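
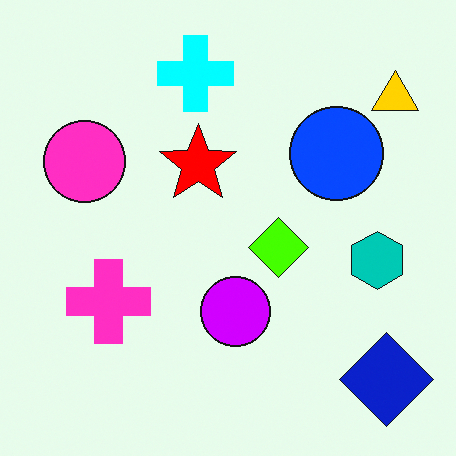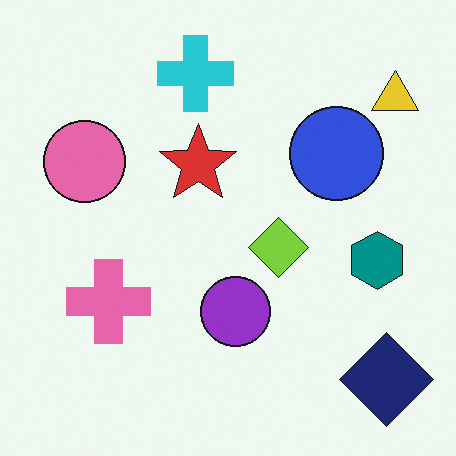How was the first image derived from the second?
This is the original image heavily oversaturated.

All colors are more vivid — a global saturation change.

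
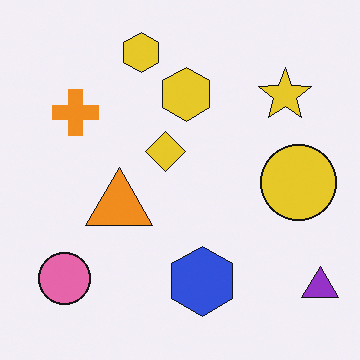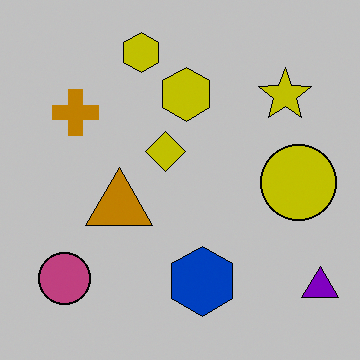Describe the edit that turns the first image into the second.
The second image is the first heavily posterized to just a handful of flat colors.

Each flat color has snapped to a coarser quantized level — most visibly, the near-white background has dropped to a flat grey.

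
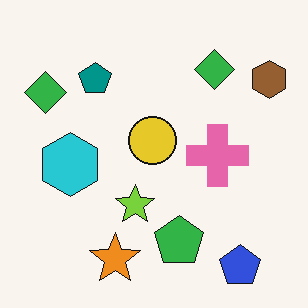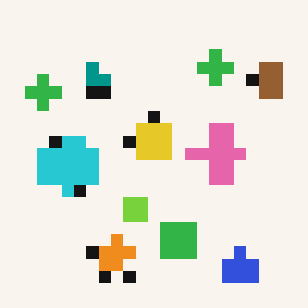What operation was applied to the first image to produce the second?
This is the original image heavily pixelated into large blocks.

Shapes are reduced to large square blocks; fine edges and outlines are lost — a downscale-then-upscale (mosaic) effect.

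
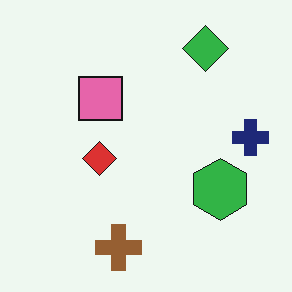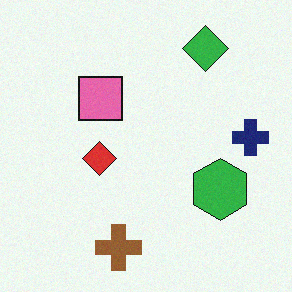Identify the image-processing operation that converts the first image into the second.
Degraded with light additive noise.

Random speckle covers the whole image, including the flat background.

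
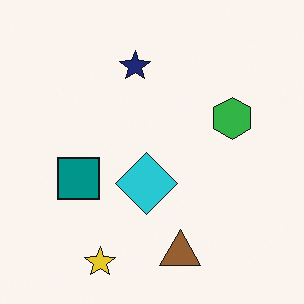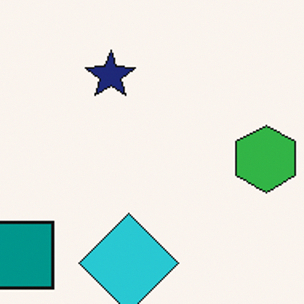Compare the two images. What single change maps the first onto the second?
Cropped slightly and scaled back up.

The visible shapes are larger and the field of view is narrower; shapes near the original edges may be partly or wholly outside the frame — a crop-and-rescale.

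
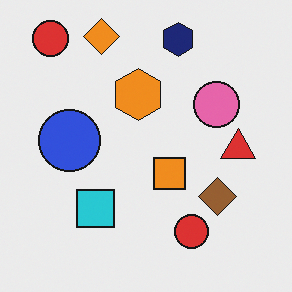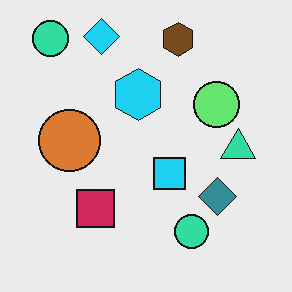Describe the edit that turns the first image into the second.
The image was hue-shifted through roughly half the color wheel.

Every shape's color has rotated by the same amount around the hue wheel — a uniform hue shift.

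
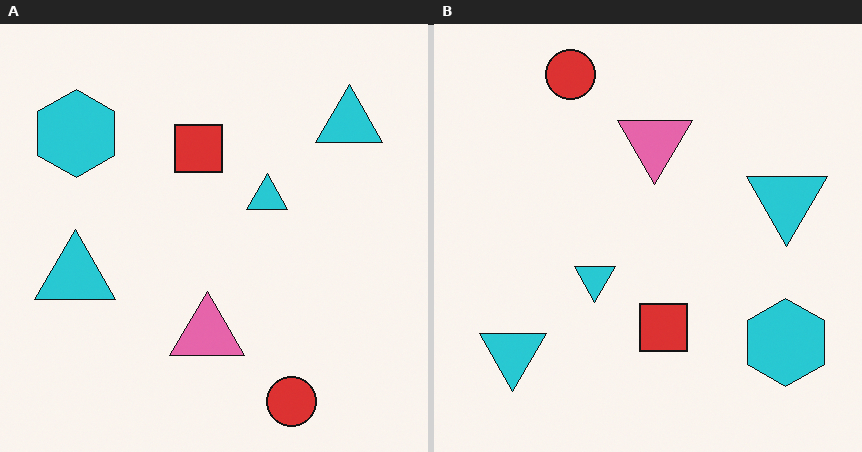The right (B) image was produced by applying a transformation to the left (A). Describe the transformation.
It was rotated 180°.

The red circle sits in the bottom-right of the left (A) image and the top-left of the right (B) — consistent with a whole-image 180° rotation.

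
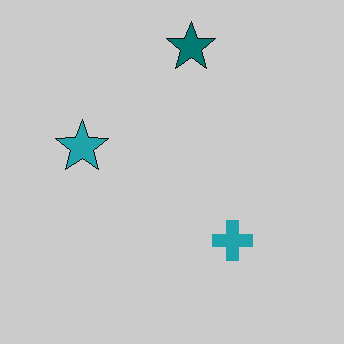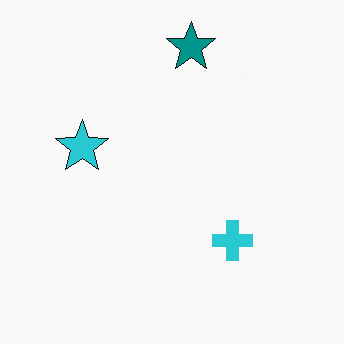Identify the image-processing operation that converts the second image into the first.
It was darkened a little.

Every pixel — background and shapes alike — is uniformly darkened.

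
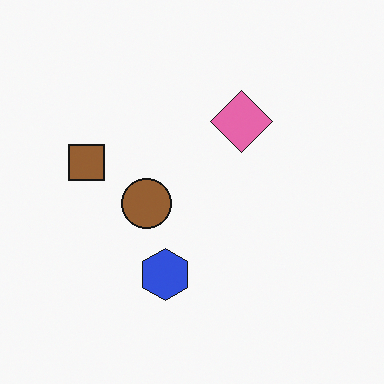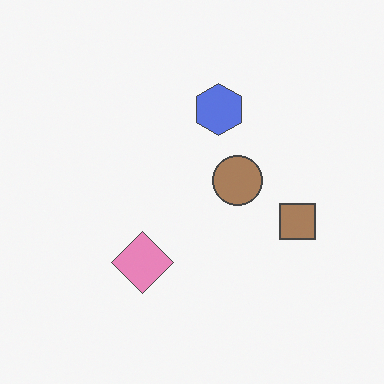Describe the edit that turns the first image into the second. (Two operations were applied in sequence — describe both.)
The second image is the first rotated 180°, then given slightly reduced contrast.

The brown square sits in the left of the first image and the right of the second — consistent with a whole-image 180° rotation. Tones are pushed toward mid-grey across the whole image — a global contrast change.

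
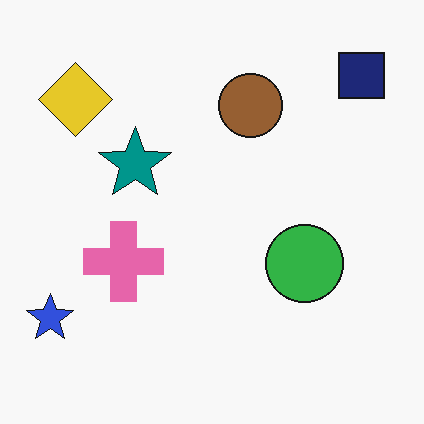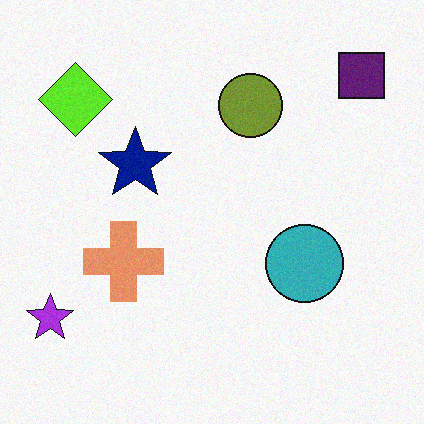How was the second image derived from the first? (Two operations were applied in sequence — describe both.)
This is the original image hue-shifted by a small amount, then degraded with light additive noise.

Every shape's color has rotated by the same amount around the hue wheel — a uniform hue shift. Random speckle covers the whole image, including the flat background.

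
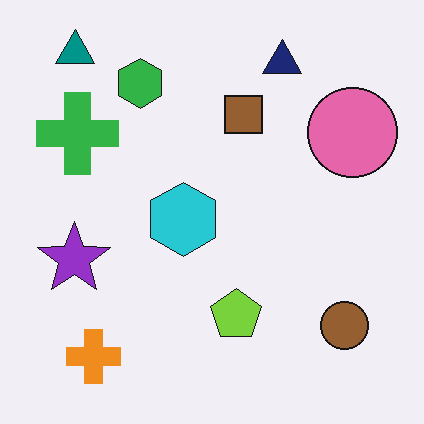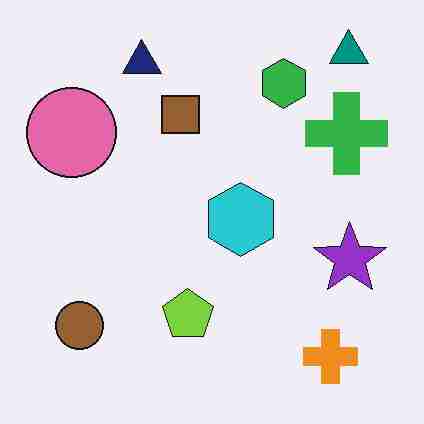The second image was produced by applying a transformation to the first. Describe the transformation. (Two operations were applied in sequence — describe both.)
The image was degraded with heavy JPEG compression, then flipped horizontally (left ↔ right).

Blocky 8×8 compression artifacts appear around shape edges and the flat background shows ringing — characteristic JPEG degradation. The pink circle is in the top-right of the first image and the top-left of the second — shapes on opposite sides of the vertical midline have swapped in a mirror flip.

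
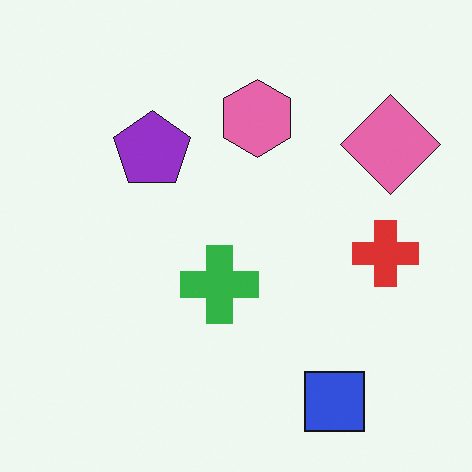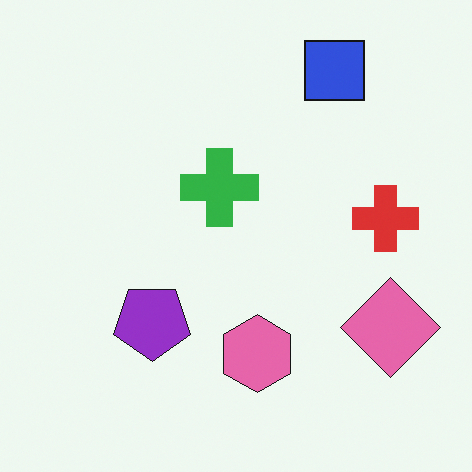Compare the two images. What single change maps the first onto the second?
The transformation is: flipped vertically (top ↔ bottom).

The blue square is in the bottom-right of the first image and the top-right of the second — shapes on opposite sides of the horizontal midline have swapped in a mirror flip.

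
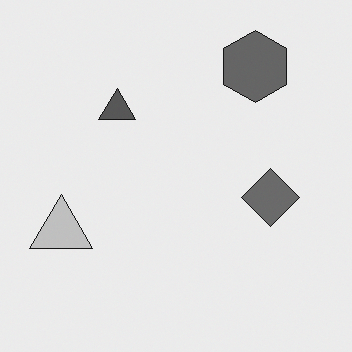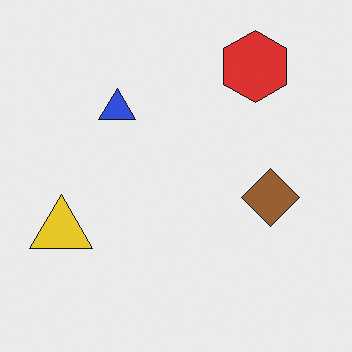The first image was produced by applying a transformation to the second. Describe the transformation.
This is the original image converted to grayscale.

All color is removed — every shape is now a shade of grey.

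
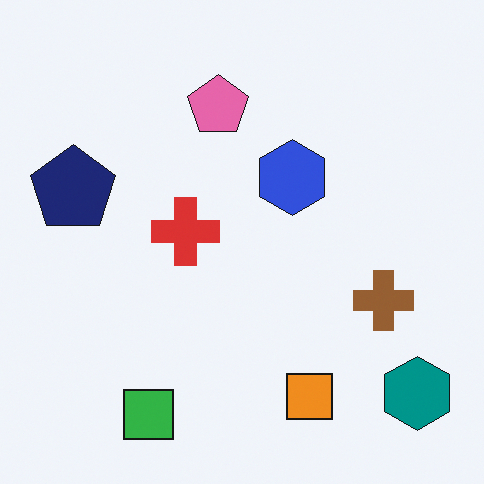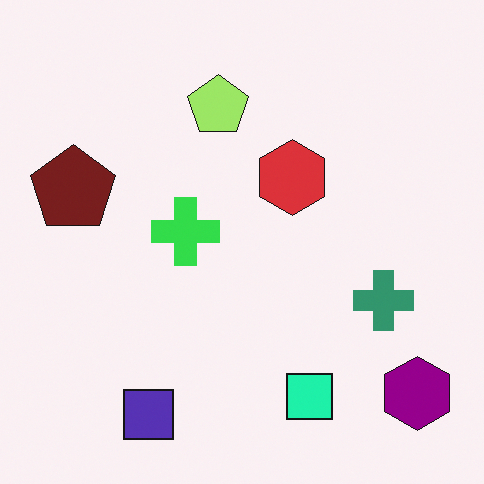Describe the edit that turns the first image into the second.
This is the original image hue-shifted noticeably.

Every shape's color has rotated by the same amount around the hue wheel — a uniform hue shift.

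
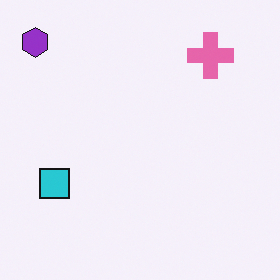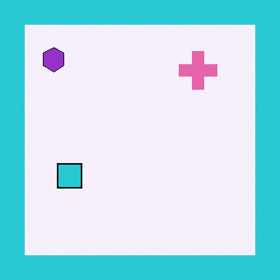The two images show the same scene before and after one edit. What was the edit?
It was framed with a cyan border.

A solid cyan frame runs around the edge of the second image, with the content slightly shrunk inside it.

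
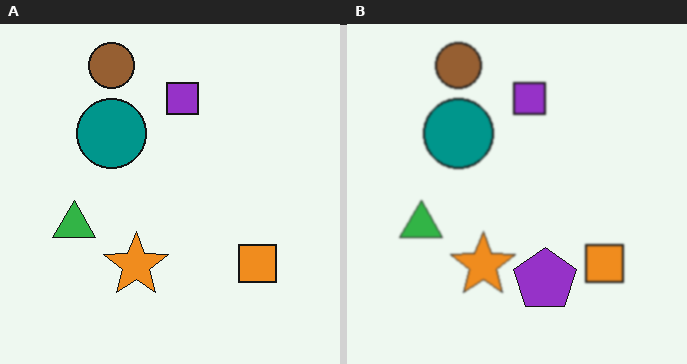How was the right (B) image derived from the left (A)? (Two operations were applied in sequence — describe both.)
The image was lightly blurred, then overlaid with an additional purple pentagon.

Shape edges and outlines are uniformly softened across the whole image. A purple pentagon appears in the right (B) image that is absent from the left (A).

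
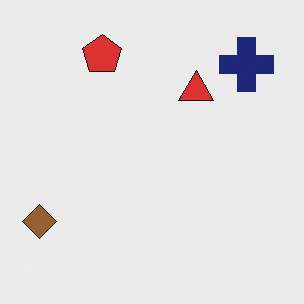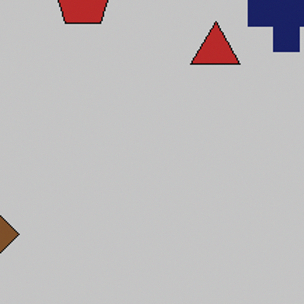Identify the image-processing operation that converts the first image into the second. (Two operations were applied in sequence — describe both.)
The transformation is: darkened a little, then cropped slightly and scaled back up.

Every pixel — background and shapes alike — is uniformly darkened. The visible shapes are larger and the field of view is narrower; shapes near the original edges may be partly or wholly outside the frame — a crop-and-rescale.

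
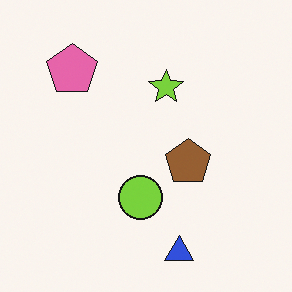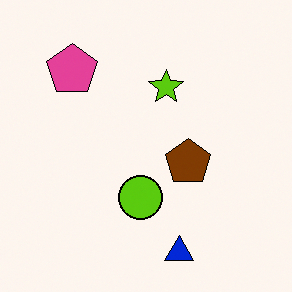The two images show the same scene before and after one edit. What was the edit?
The transformation is: given slightly increased contrast.

Tones are pushed away from mid-grey across the whole image — a global contrast change.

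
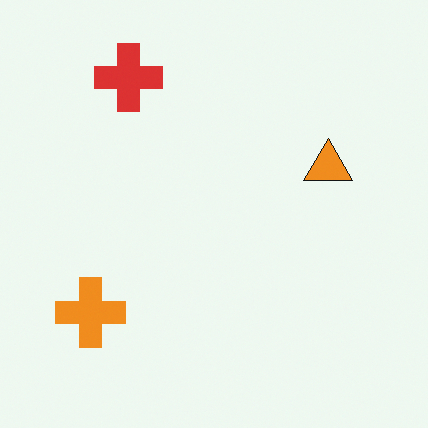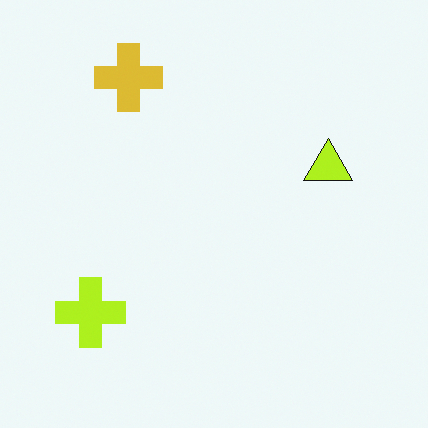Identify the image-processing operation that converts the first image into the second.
The transformation is: hue-shifted slightly.

Every shape's color has rotated by the same amount around the hue wheel — a uniform hue shift.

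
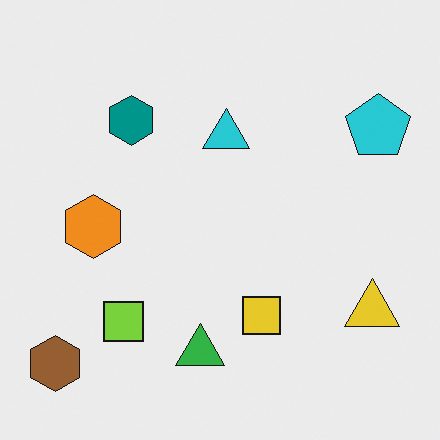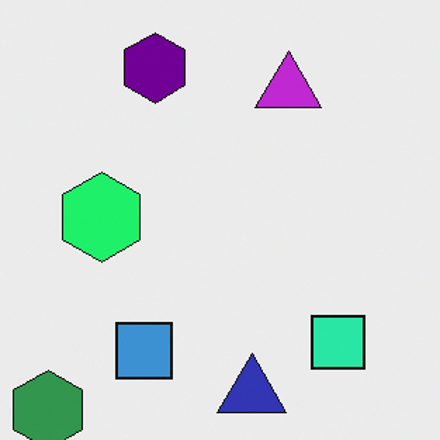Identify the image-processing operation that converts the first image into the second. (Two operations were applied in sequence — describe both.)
This is the original image hue-shifted by a moderate amount, then cropped slightly and scaled back up.

Every shape's color has rotated by the same amount around the hue wheel — a uniform hue shift. The visible shapes are larger and the field of view is narrower; shapes near the original edges may be partly or wholly outside the frame — a crop-and-rescale.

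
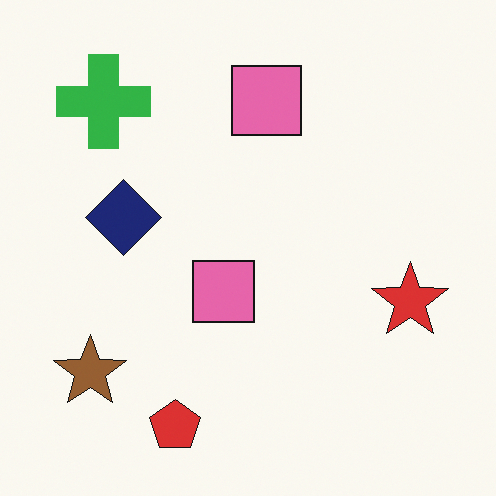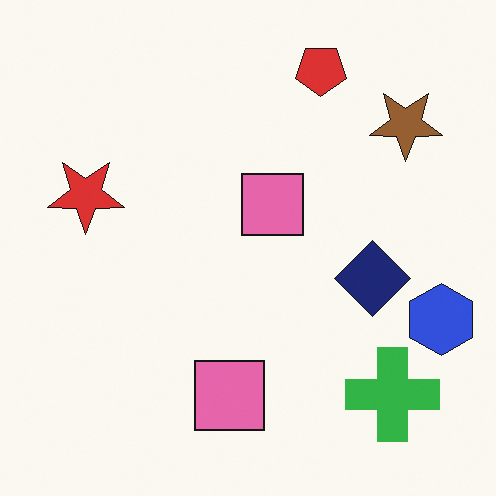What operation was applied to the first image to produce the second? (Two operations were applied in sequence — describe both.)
The second image is the first rotated 180°, then overlaid with an additional blue hexagon.

The green cross sits in the top-left of the first image and the bottom-right of the second — consistent with a whole-image 180° rotation. A blue hexagon appears in the second image that is absent from the first.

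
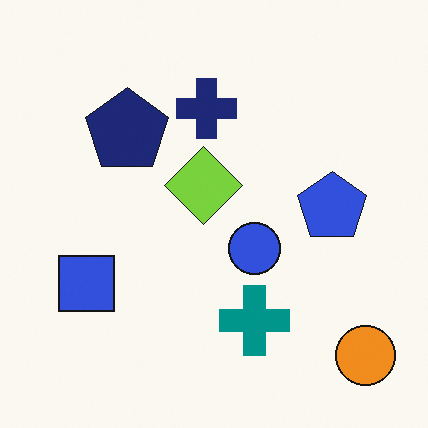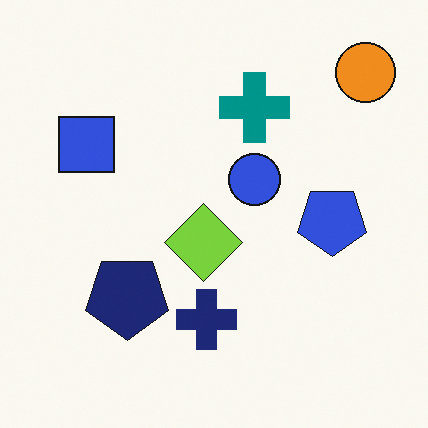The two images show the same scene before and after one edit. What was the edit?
This is the original image flipped vertically (top ↔ bottom).

The orange circle is in the bottom-right of the first image and the top-right of the second — shapes on opposite sides of the horizontal midline have swapped in a mirror flip.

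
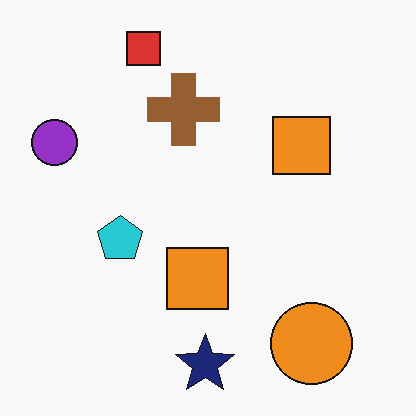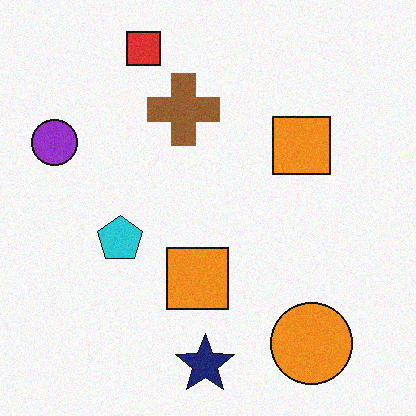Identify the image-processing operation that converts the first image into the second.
The image was degraded with light additive noise.

Random speckle covers the whole image, including the flat background.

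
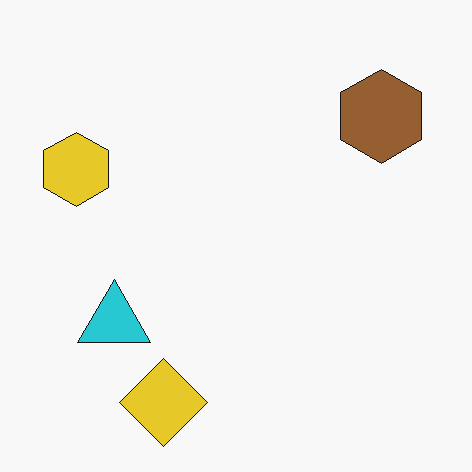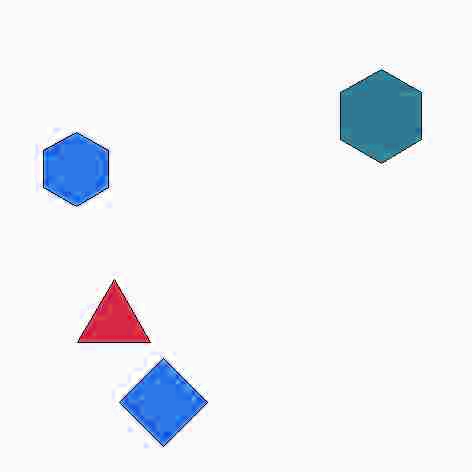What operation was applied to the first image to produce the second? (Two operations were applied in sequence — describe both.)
The transformation is: degraded with heavy JPEG compression, then hue-shifted by a large amount.

Blocky 8×8 compression artifacts appear around shape edges and the flat background shows ringing — characteristic JPEG degradation. Every shape's color has rotated by the same amount around the hue wheel — a uniform hue shift.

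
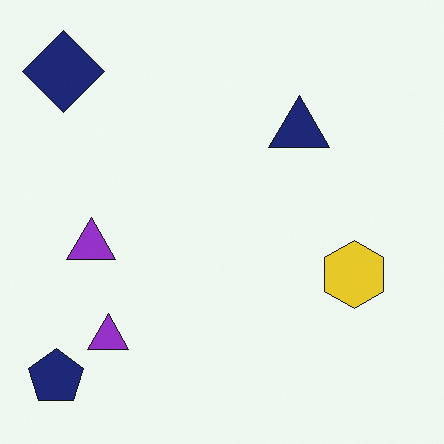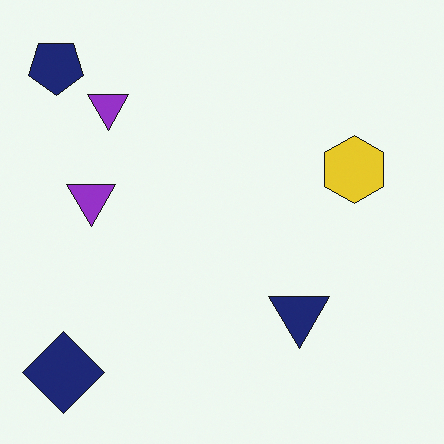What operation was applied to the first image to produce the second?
Flipped vertically (top ↔ bottom).

The navy pentagon is in the bottom-left of the first image and the top-left of the second — shapes on opposite sides of the horizontal midline have swapped in a mirror flip.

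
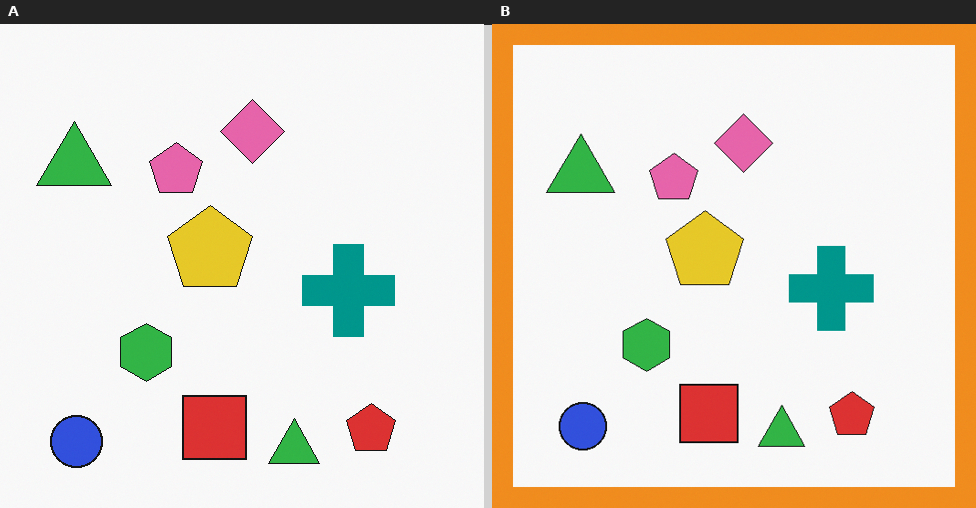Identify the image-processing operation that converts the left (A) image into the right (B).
The right (B) image is the left (A) framed with a orange border.

A solid orange frame runs around the edge of the right (B) image, with the content slightly shrunk inside it.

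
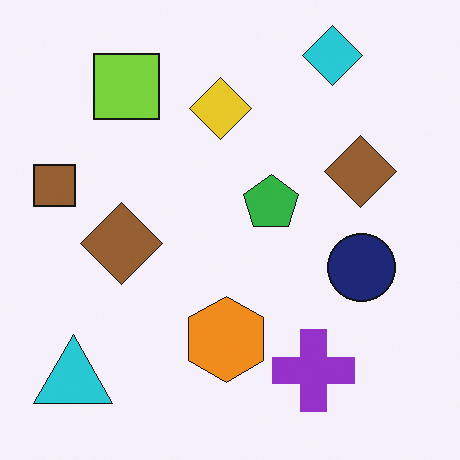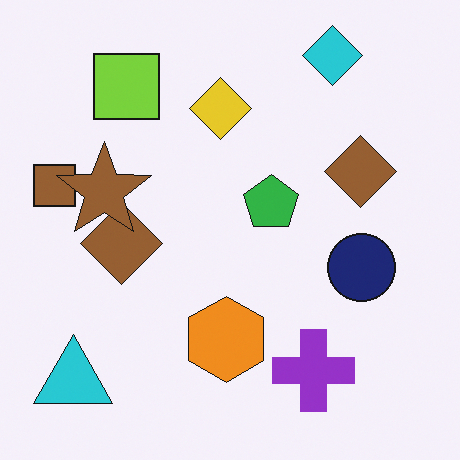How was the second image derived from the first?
The image was overlaid with an additional brown star.

A brown star appears in the second image that is absent from the first.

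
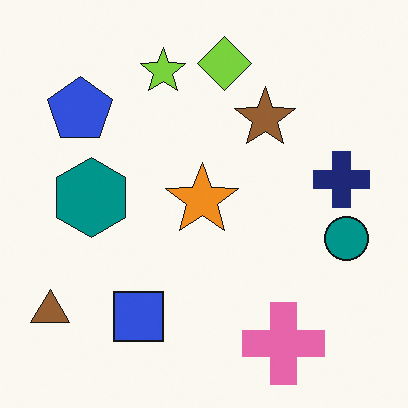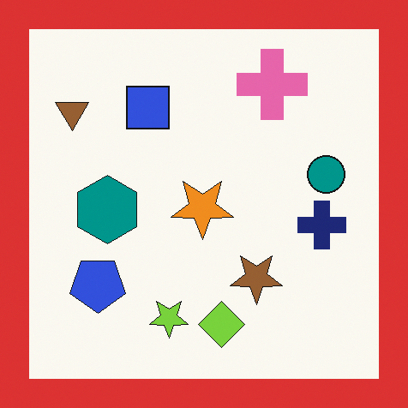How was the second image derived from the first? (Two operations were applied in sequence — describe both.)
The transformation is: flipped vertically (top ↔ bottom), then framed with a red border.

The lime diamond is in the top of the first image and the bottom of the second — shapes on opposite sides of the horizontal midline have swapped in a mirror flip. A solid red frame runs around the edge of the second image, with the content slightly shrunk inside it.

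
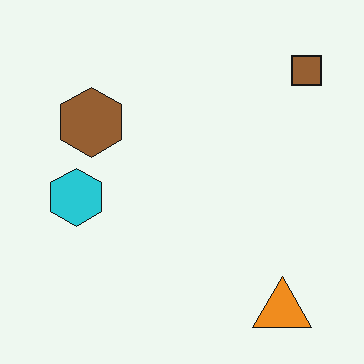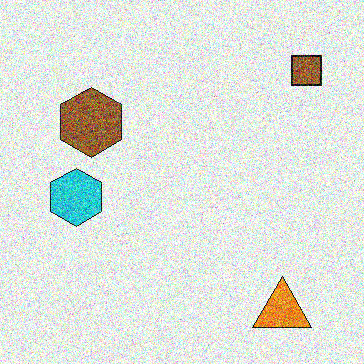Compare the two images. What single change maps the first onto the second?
It was degraded with strong gaussian noise.

Random speckle covers the whole image, including the flat background.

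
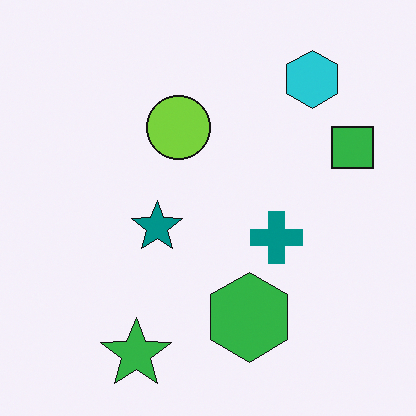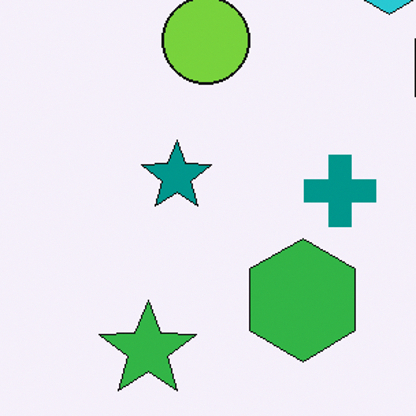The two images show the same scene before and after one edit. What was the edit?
The second image is the first cropped slightly and scaled back up.

The visible shapes are larger and the field of view is narrower; shapes near the original edges may be partly or wholly outside the frame — a crop-and-rescale.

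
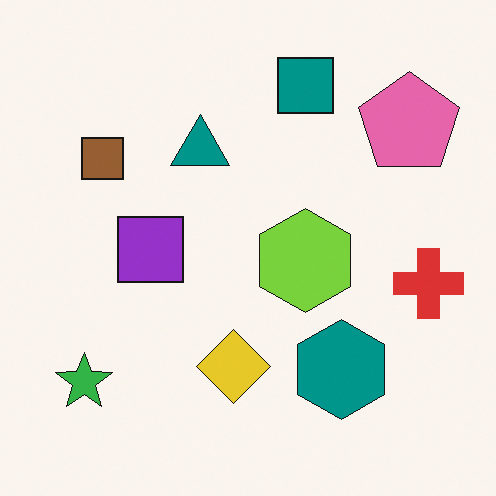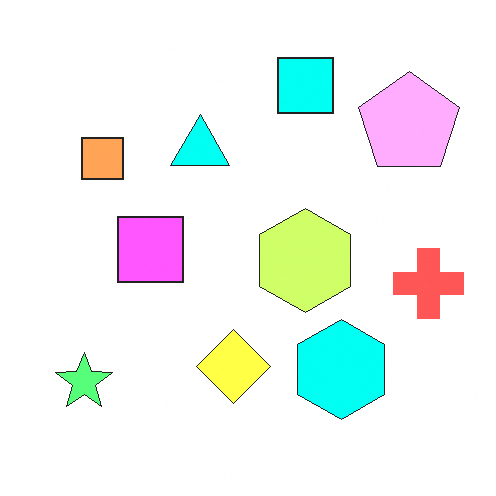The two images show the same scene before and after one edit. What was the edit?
It was noticeably brightened.

Every pixel — background and shapes alike — is uniformly brightened.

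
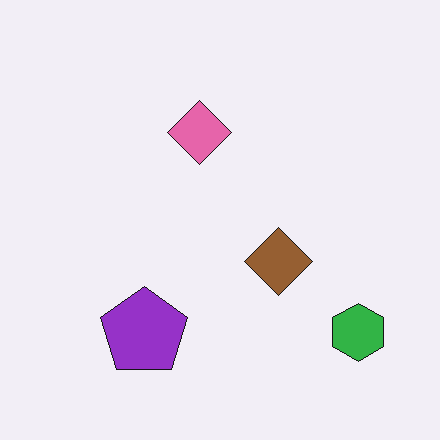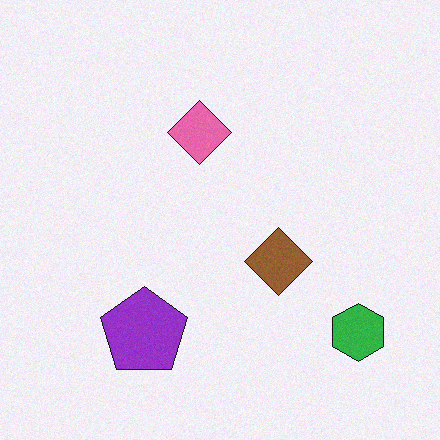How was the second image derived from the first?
This is the original image degraded with subtle gaussian noise.

Random speckle covers the whole image, including the flat background.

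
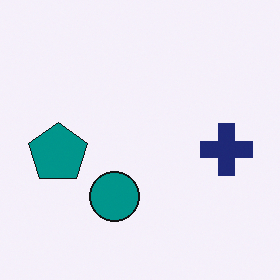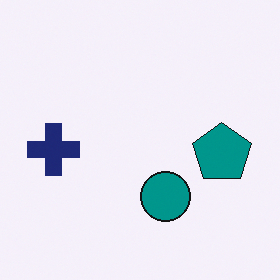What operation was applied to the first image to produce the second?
Flipped horizontally (left ↔ right).

The navy cross is in the right of the first image and the left of the second — shapes on opposite sides of the vertical midline have swapped in a mirror flip.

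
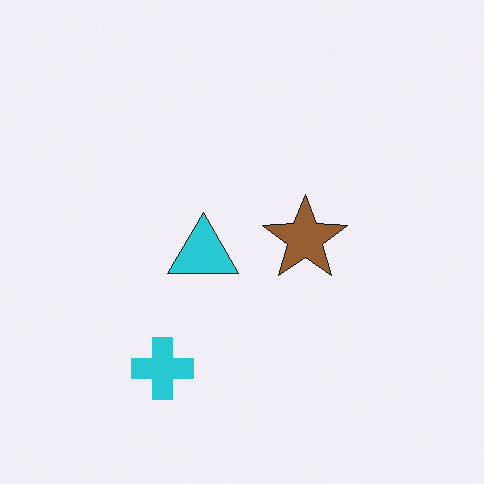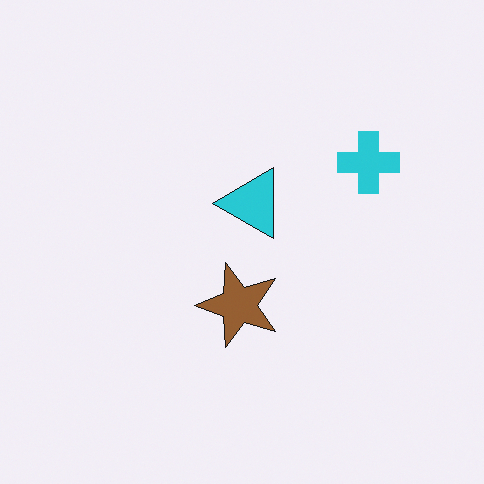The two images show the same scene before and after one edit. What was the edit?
The transformation is: transposed (reflected across the top-left ↔ bottom-right diagonal).

Shapes have swapped their row and column positions — what was in the top-right is now in the bottom-left — a diagonal reflection.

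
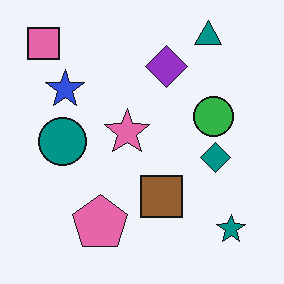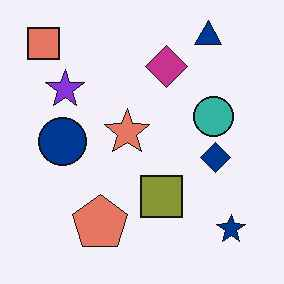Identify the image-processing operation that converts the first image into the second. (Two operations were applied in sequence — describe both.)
The transformation is: hue-shifted slightly, then given moderate JPEG compression.

Every shape's color has rotated by the same amount around the hue wheel — a uniform hue shift. Blocky 8×8 compression artifacts appear around shape edges and the flat background shows ringing — characteristic JPEG degradation.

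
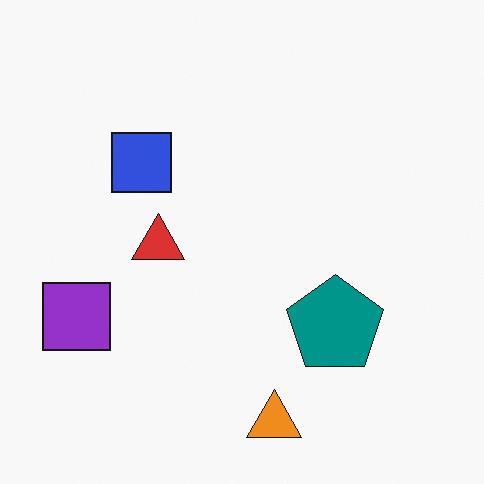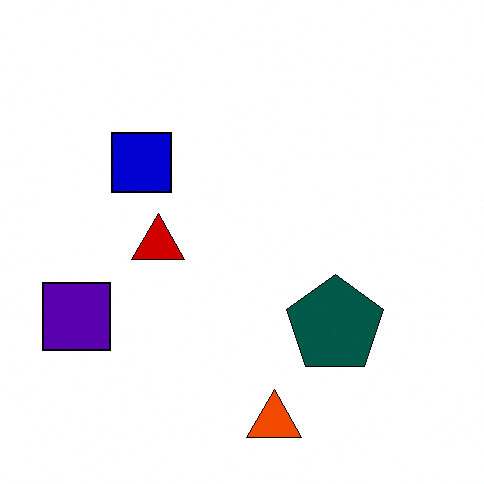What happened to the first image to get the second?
The image was boosted in contrast.

Tones are pushed away from mid-grey across the whole image — a global contrast change.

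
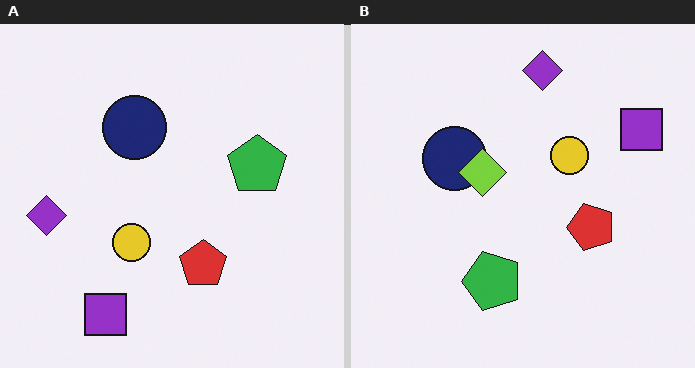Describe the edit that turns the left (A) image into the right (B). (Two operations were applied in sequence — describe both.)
This is the original image transposed (reflected across the top-left ↔ bottom-right diagonal), then overlaid with an additional lime diamond.

Shapes have swapped their row and column positions — what was in the top-right is now in the bottom-left — a diagonal reflection. A lime diamond appears in the right (B) image that is absent from the left (A).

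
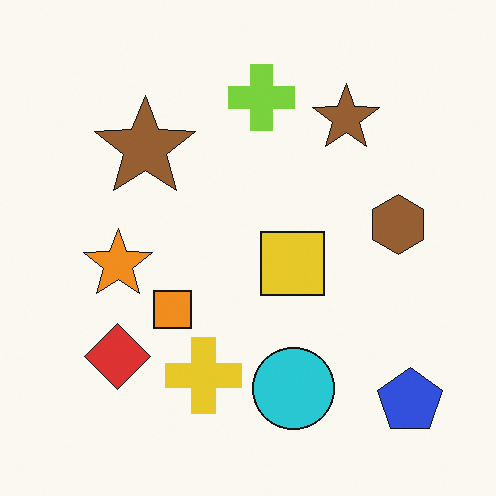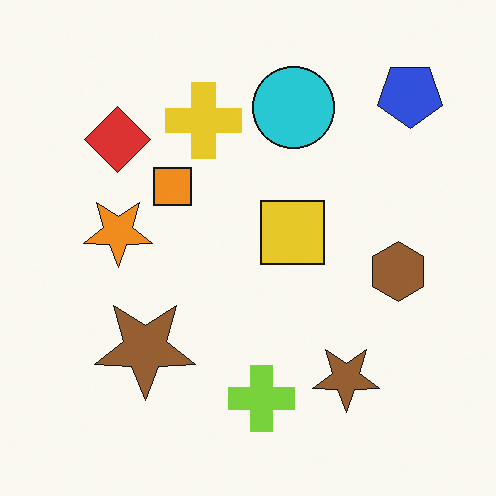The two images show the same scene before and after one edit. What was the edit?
Flipped vertically (top ↔ bottom).

The blue pentagon is in the bottom-right of the first image and the top-right of the second — shapes on opposite sides of the horizontal midline have swapped in a mirror flip.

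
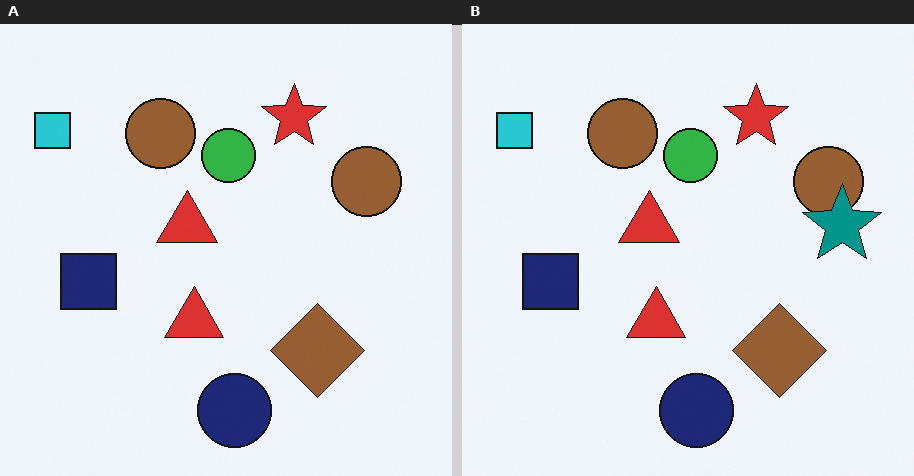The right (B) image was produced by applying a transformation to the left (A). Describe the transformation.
This is the original image overlaid with an additional teal star.

A teal star appears in the right (B) image that is absent from the left (A).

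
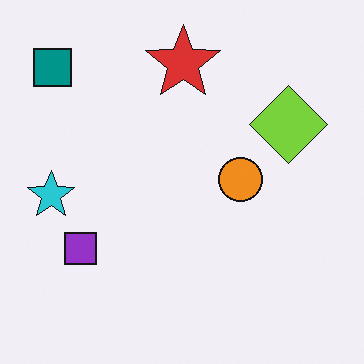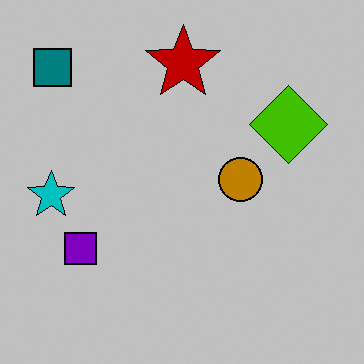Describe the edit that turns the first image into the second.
The transformation is: aggressively posterized.

Each flat color has snapped to a coarser quantized level — most visibly, the near-white background has dropped to a flat grey.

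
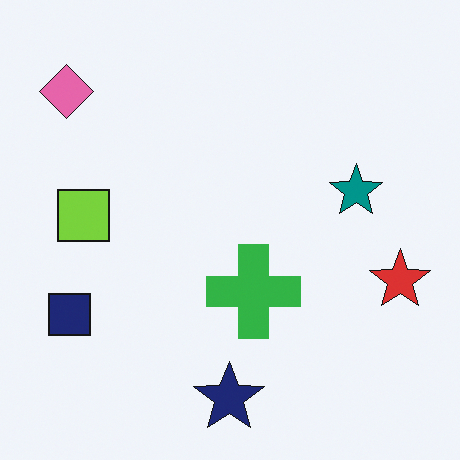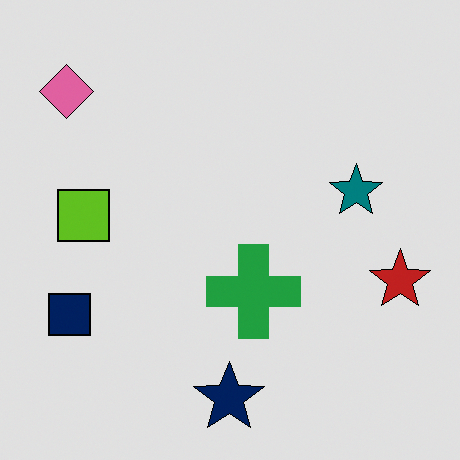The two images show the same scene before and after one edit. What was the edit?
The transformation is: posterized to a reduced palette.

Each flat color has snapped to a coarser quantized level — most visibly, the near-white background has dropped to a flat grey.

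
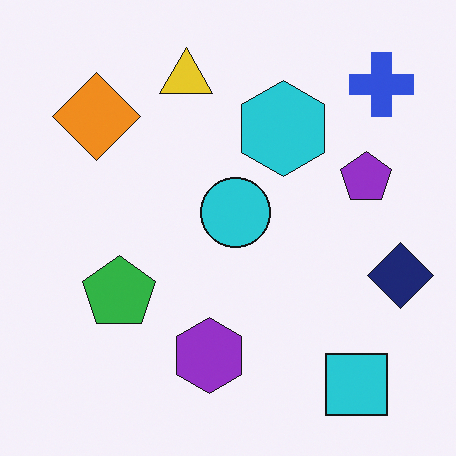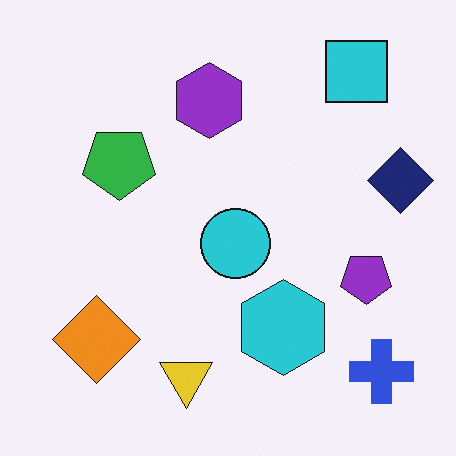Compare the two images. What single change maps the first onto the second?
The second image is the first flipped vertically (top ↔ bottom).

The cyan square is in the bottom-right of the first image and the top-right of the second — shapes on opposite sides of the horizontal midline have swapped in a mirror flip.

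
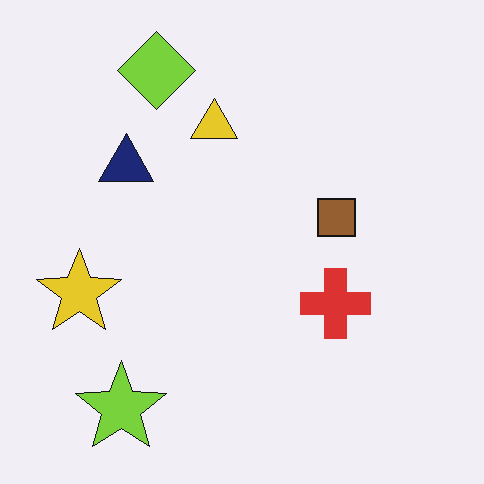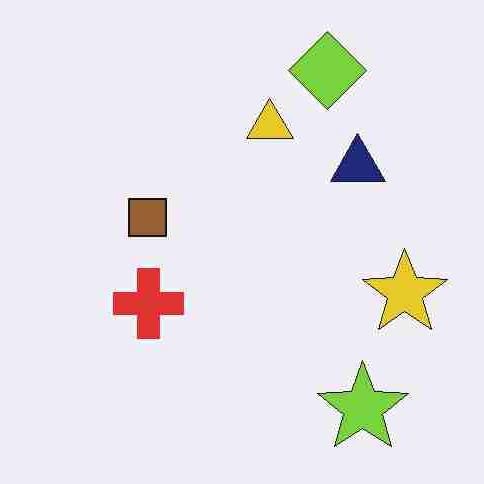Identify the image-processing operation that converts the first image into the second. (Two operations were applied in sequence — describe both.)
The image was degraded with heavy JPEG compression, then flipped horizontally (left ↔ right).

Blocky 8×8 compression artifacts appear around shape edges and the flat background shows ringing — characteristic JPEG degradation. The yellow star is in the left of the first image and the right of the second — shapes on opposite sides of the vertical midline have swapped in a mirror flip.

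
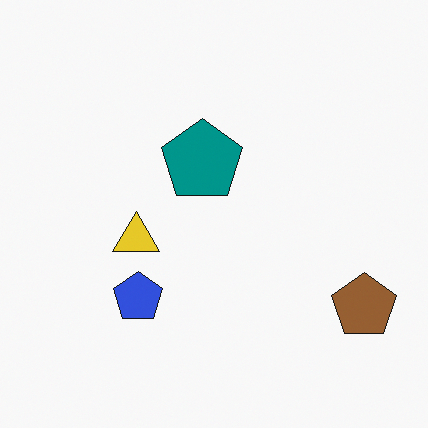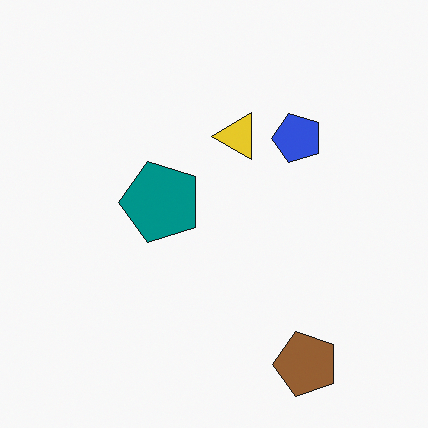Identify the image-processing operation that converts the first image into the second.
The second image is the first transposed (reflected across the top-left ↔ bottom-right diagonal).

Shapes have swapped their row and column positions — what was in the top-right is now in the bottom-left — a diagonal reflection.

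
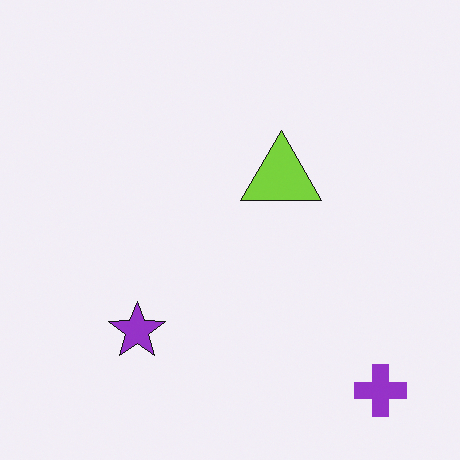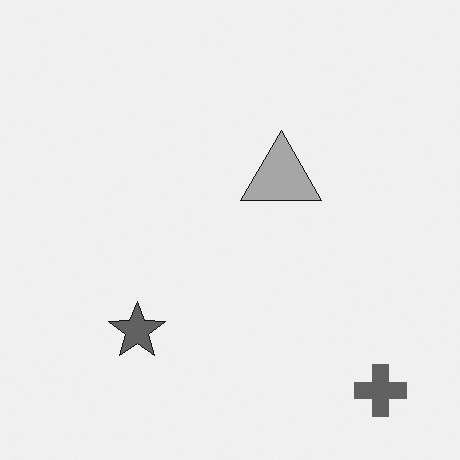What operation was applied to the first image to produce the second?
The image was converted to grayscale.

All color is removed — every shape is now a shade of grey.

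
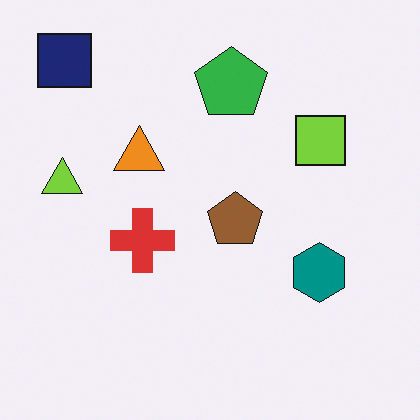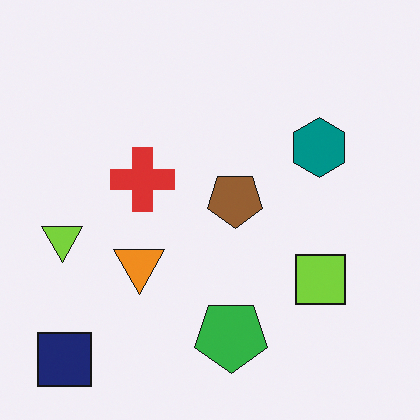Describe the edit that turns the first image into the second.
Flipped vertically (top ↔ bottom).

The navy square is in the top-left of the first image and the bottom-left of the second — shapes on opposite sides of the horizontal midline have swapped in a mirror flip.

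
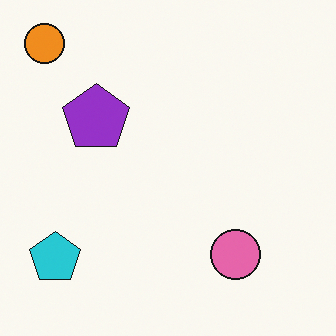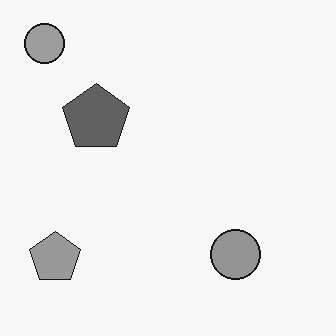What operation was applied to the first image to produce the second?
The transformation is: converted to grayscale.

All color is removed — every shape is now a shade of grey.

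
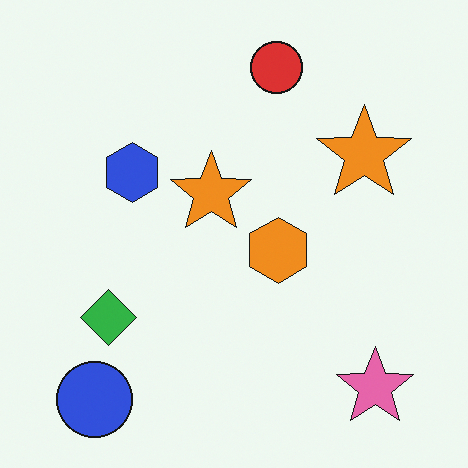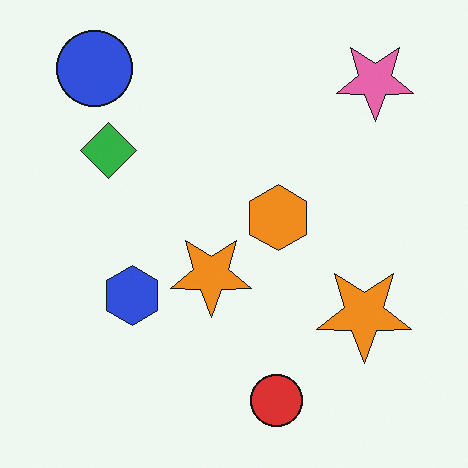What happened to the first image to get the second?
The image was flipped vertically (top ↔ bottom).

The red circle is in the top of the first image and the bottom of the second — shapes on opposite sides of the horizontal midline have swapped in a mirror flip.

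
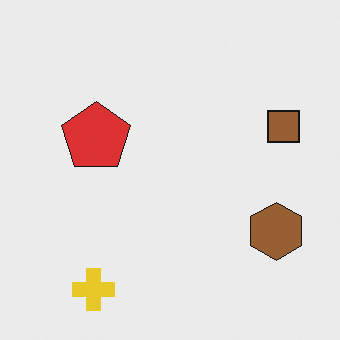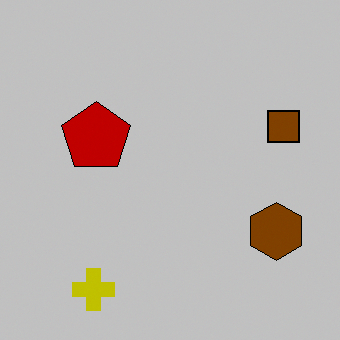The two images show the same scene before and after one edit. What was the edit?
The image was heavily posterized to just a handful of flat colors.

Each flat color has snapped to a coarser quantized level — most visibly, the near-white background has dropped to a flat grey.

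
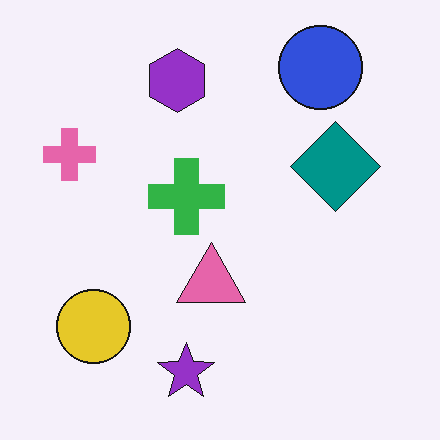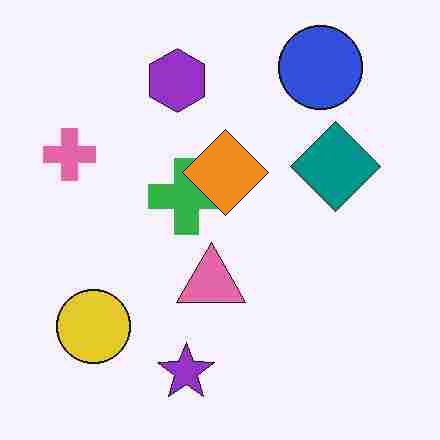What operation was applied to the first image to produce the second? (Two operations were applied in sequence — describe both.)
The second image is the first heavily JPEG-compressed with obvious blocking artifacts, then overlaid with an additional orange diamond.

Blocky 8×8 compression artifacts appear around shape edges and the flat background shows ringing — characteristic JPEG degradation. An orange diamond appears in the second image that is absent from the first.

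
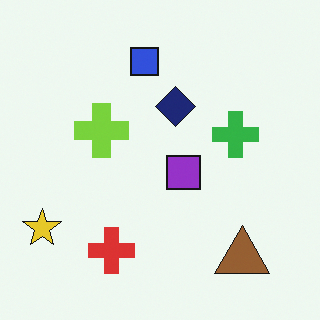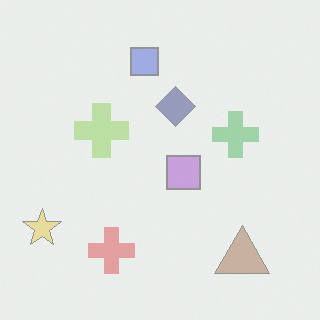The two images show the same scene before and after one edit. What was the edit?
The transformation is: given much lower contrast.

Tones are pushed toward mid-grey across the whole image — a global contrast change.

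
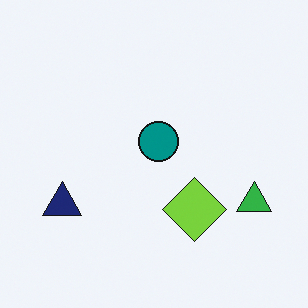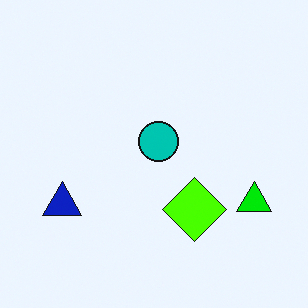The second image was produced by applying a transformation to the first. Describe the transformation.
The image was heavily oversaturated.

All colors are more vivid — a global saturation change.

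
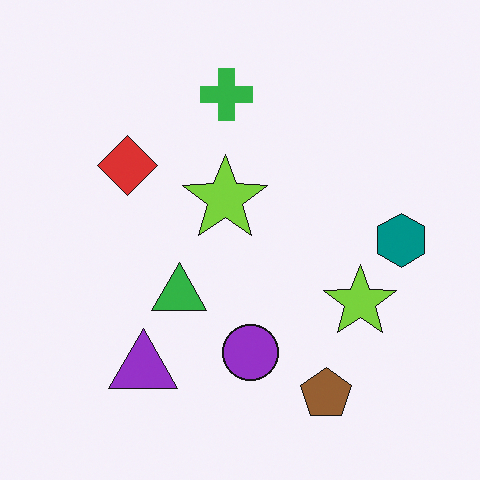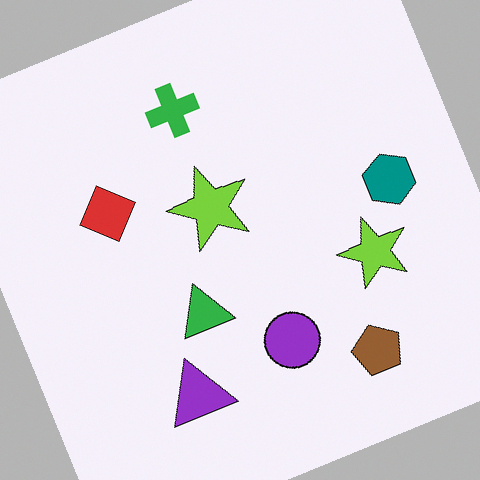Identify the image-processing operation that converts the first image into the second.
The transformation is: rotated counter-clockwise by a moderate amount.

Every shape is tilted by the same angle and the image corners show triangular fill wedges — a whole-image rotation by a non-right angle.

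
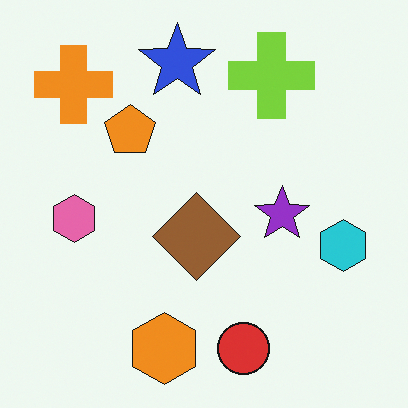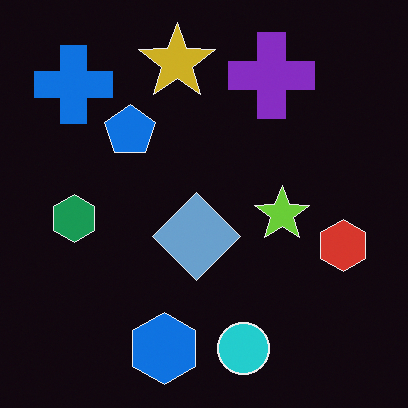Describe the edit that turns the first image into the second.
The second image is the first color-inverted (negative).

The light background has become dark and every shape's color is its complement — a photographic negative.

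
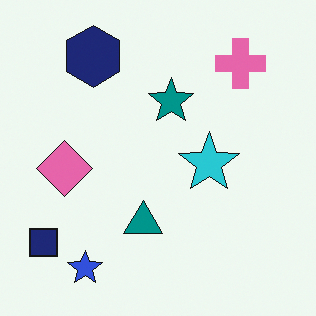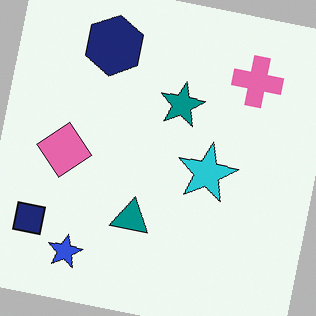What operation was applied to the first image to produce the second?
It was rotated clockwise by a slight angle.

Every shape is tilted by the same angle and the image corners show triangular fill wedges — a whole-image rotation by a non-right angle.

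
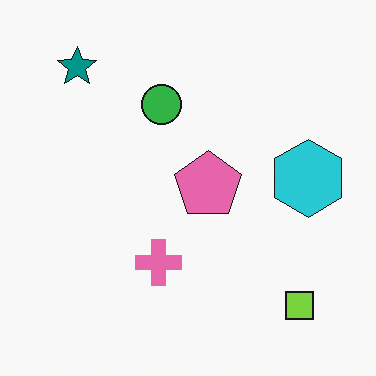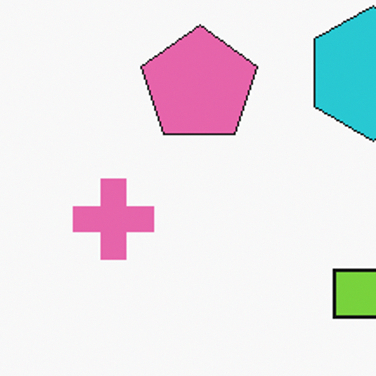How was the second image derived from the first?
This is the original image cropped to a noticeably smaller region and rescaled.

The visible shapes are larger and the field of view is narrower; shapes near the original edges may be partly or wholly outside the frame — a crop-and-rescale.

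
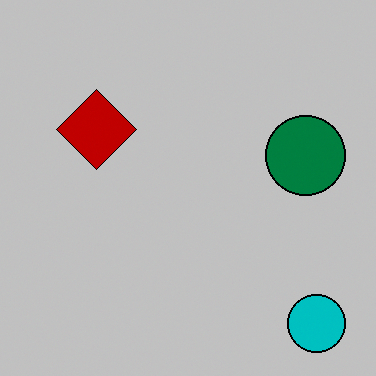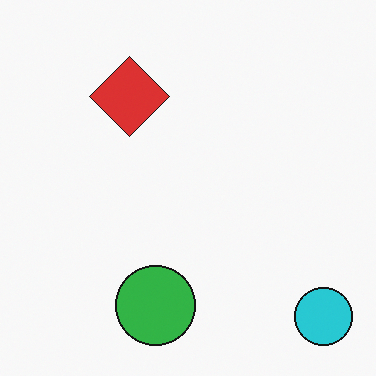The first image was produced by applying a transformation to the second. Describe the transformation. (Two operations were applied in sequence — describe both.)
This is the original image transposed (reflected across the top-left ↔ bottom-right diagonal), then heavily posterized to just a handful of flat colors.

Shapes have swapped their row and column positions — what was in the top-right is now in the bottom-left — a diagonal reflection. Each flat color has snapped to a coarser quantized level — most visibly, the near-white background has dropped to a flat grey.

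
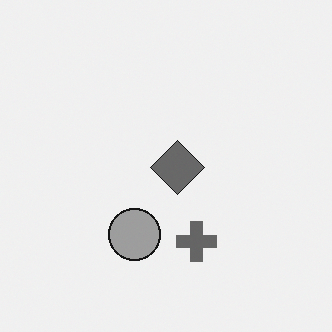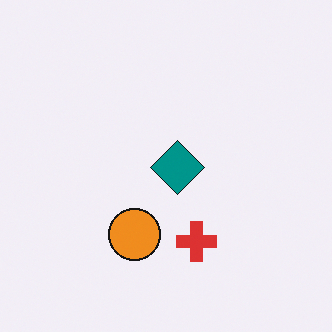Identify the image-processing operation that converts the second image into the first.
Converted to grayscale.

All color is removed — every shape is now a shade of grey.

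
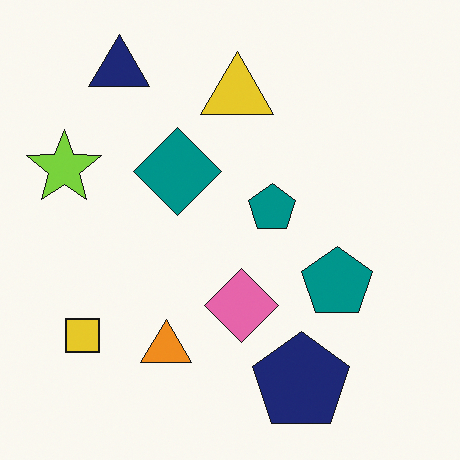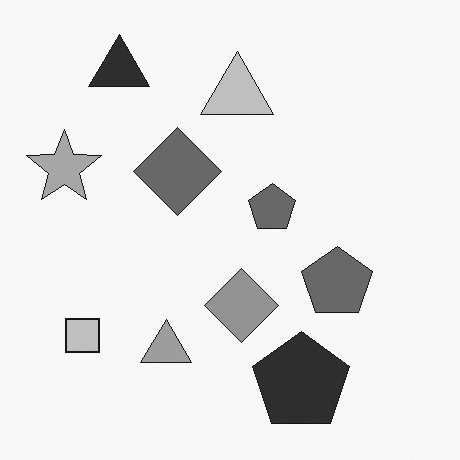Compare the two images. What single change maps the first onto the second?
The transformation is: converted to grayscale.

All color is removed — every shape is now a shade of grey.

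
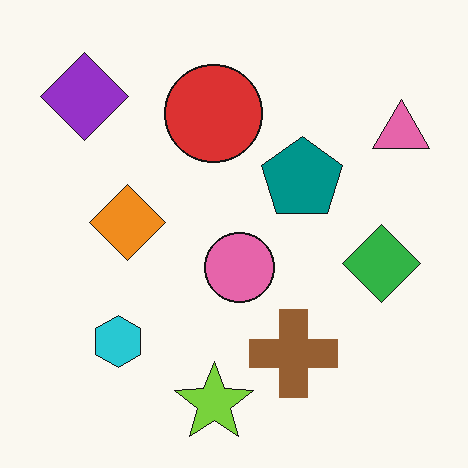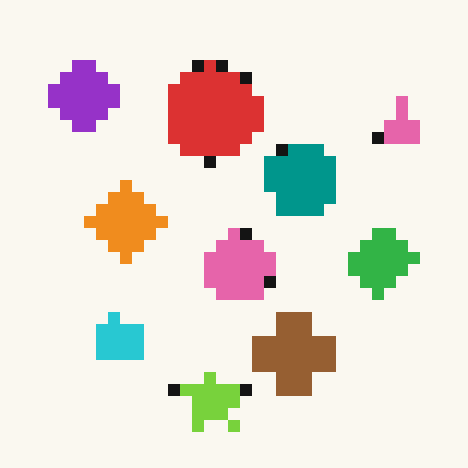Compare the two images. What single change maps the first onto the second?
The transformation is: heavily pixelated into large blocks.

Shapes are reduced to large square blocks; fine edges and outlines are lost — a downscale-then-upscale (mosaic) effect.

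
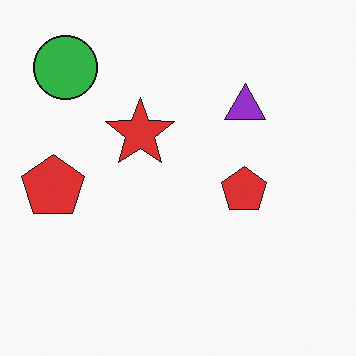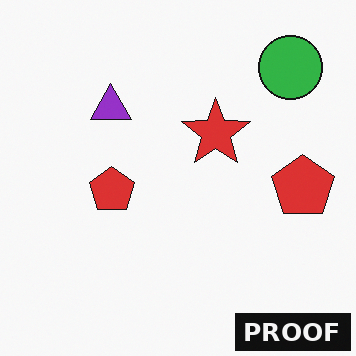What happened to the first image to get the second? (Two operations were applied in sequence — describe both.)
The second image is the first flipped horizontally (left ↔ right), then watermarked with the text "PROOF" in the lower-right corner.

The green circle is in the top-left of the first image and the top-right of the second — shapes on opposite sides of the vertical midline have swapped in a mirror flip. A dark label reading "PROOF" appears in the lower-right corner.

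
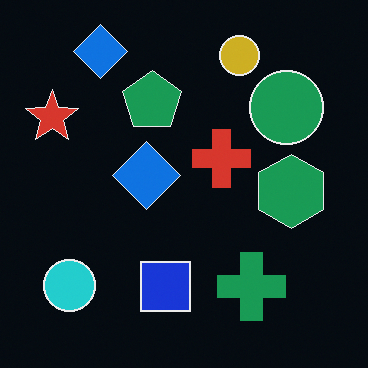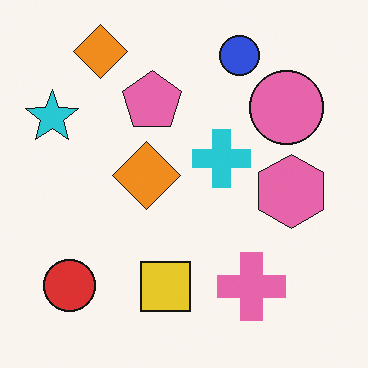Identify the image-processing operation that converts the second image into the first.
Color-inverted (negative).

The light background has become dark and every shape's color is its complement — a photographic negative.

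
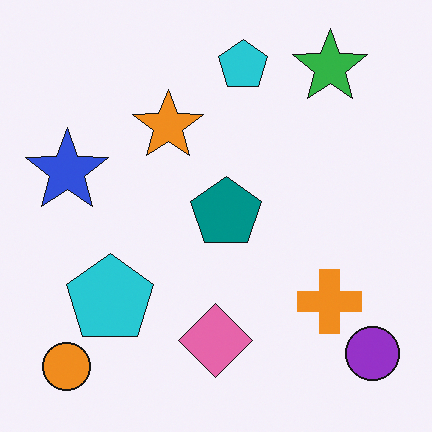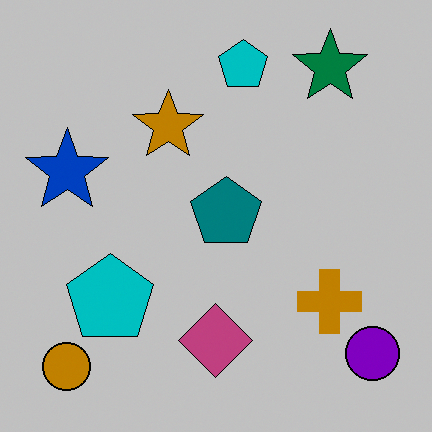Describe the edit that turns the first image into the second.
This is the original image heavily posterized to just a handful of flat colors.

Each flat color has snapped to a coarser quantized level — most visibly, the near-white background has dropped to a flat grey.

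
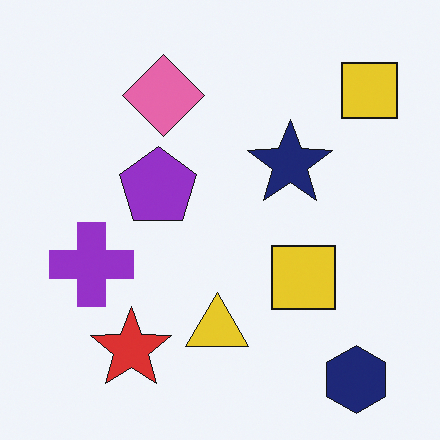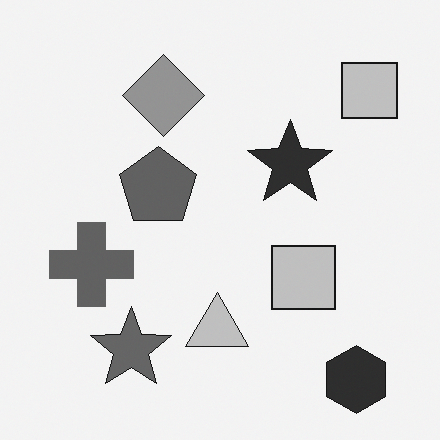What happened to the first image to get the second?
Converted to grayscale.

All color is removed — every shape is now a shade of grey.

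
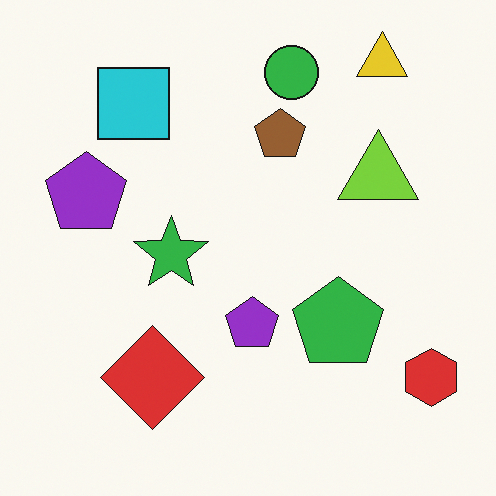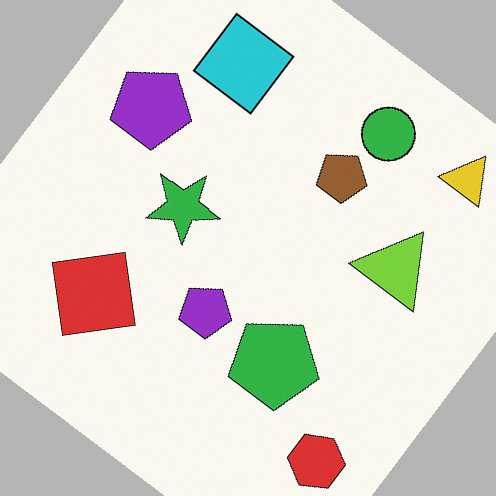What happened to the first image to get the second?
The transformation is: rotated clockwise by a large amount — several tens of degrees.

Every shape is tilted by the same angle and the image corners show triangular fill wedges — a whole-image rotation by a non-right angle.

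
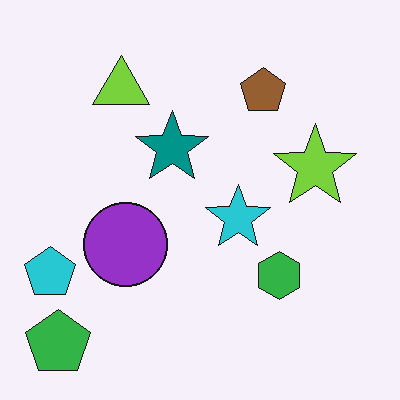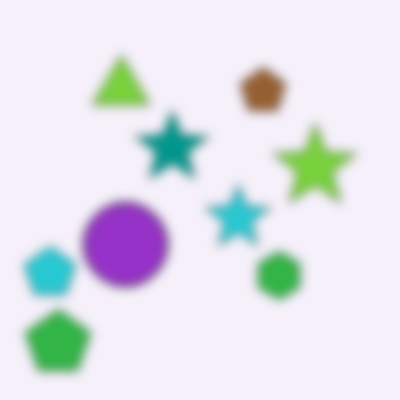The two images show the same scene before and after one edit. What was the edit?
The transformation is: heavily blurred.

Shape edges and outlines are uniformly softened across the whole image.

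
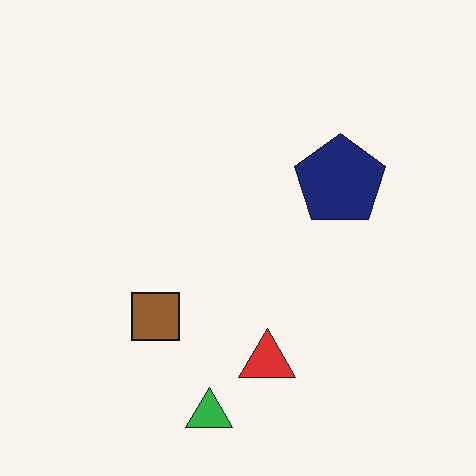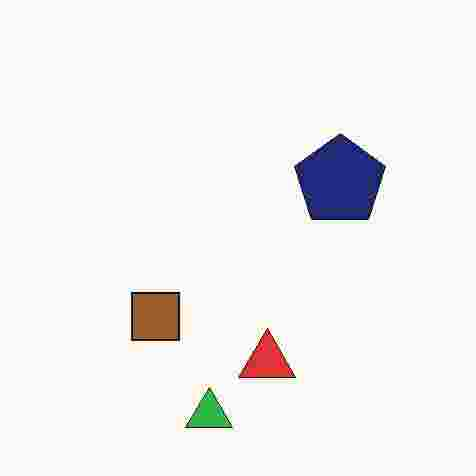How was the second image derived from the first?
The second image is the first degraded with heavy JPEG compression.

Blocky 8×8 compression artifacts appear around shape edges and the flat background shows ringing — characteristic JPEG degradation.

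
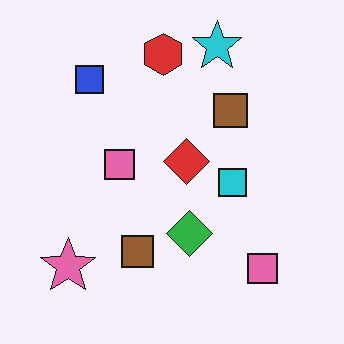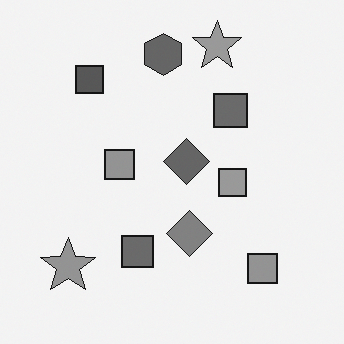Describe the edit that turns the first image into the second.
Converted to grayscale.

All color is removed — every shape is now a shade of grey.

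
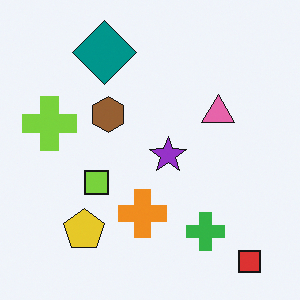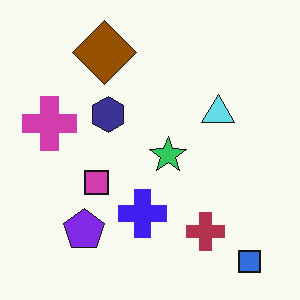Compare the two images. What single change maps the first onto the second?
This is the original image hue-shifted by a large amount.

Every shape's color has rotated by the same amount around the hue wheel — a uniform hue shift.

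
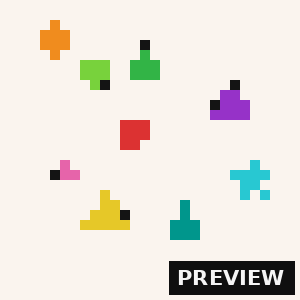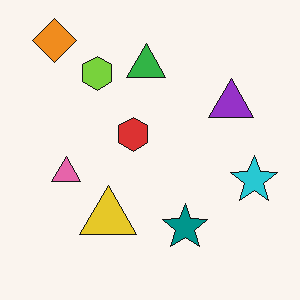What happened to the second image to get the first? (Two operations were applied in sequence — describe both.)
It was heavily pixelated into large blocks, then watermarked with the text "PREVIEW" in the lower-right corner.

Shapes are reduced to large square blocks; fine edges and outlines are lost — a downscale-then-upscale (mosaic) effect. A dark label reading "PREVIEW" appears in the lower-right corner.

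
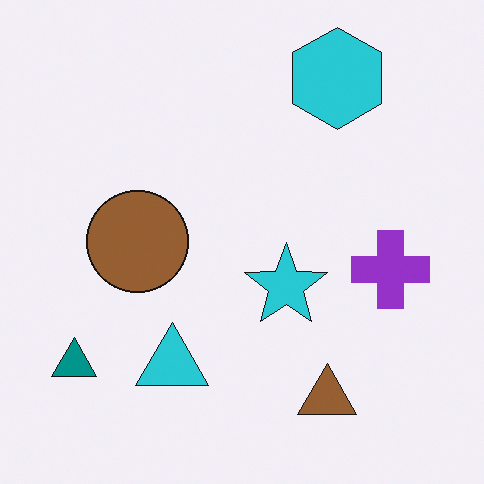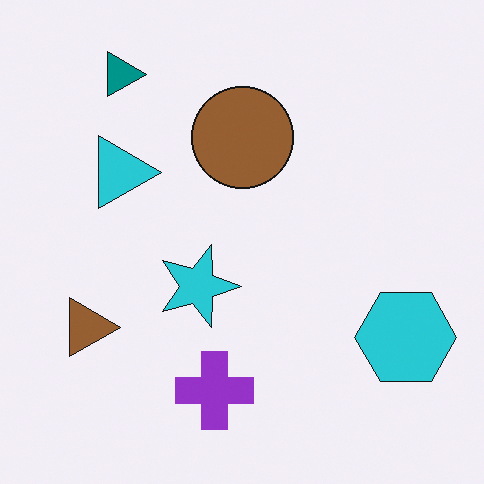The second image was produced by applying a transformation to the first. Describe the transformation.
The second image is the first rotated 90° clockwise.

The teal triangle sits in the bottom-left of the first image and the top-left of the second — consistent with a whole-image 90° clockwise rotation.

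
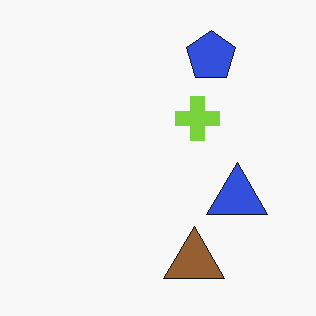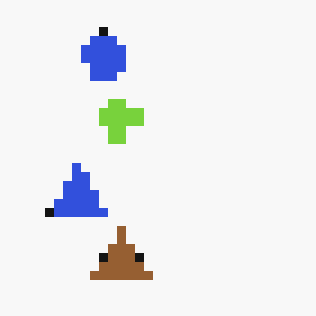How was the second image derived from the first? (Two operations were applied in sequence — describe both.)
This is the original image coarsely pixelated, then flipped horizontally (left ↔ right).

Shapes are reduced to large square blocks; fine edges and outlines are lost — a downscale-then-upscale (mosaic) effect. The blue triangle is in the right of the first image and the left of the second — shapes on opposite sides of the vertical midline have swapped in a mirror flip.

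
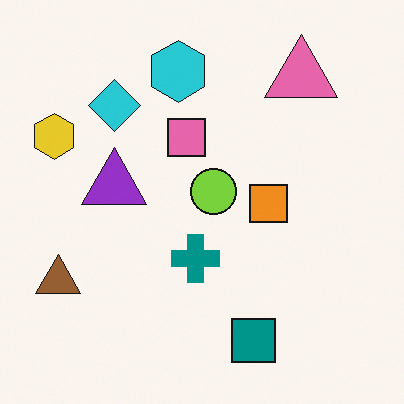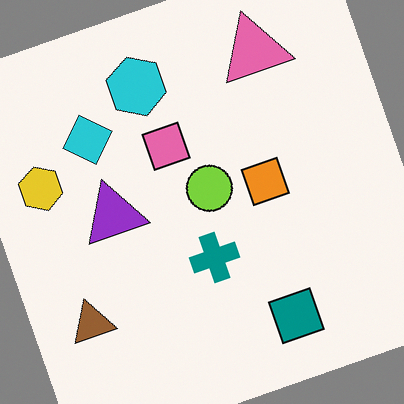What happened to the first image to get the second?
The transformation is: rotated counter-clockwise by a moderate amount.

Every shape is tilted by the same angle and the image corners show triangular fill wedges — a whole-image rotation by a non-right angle.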